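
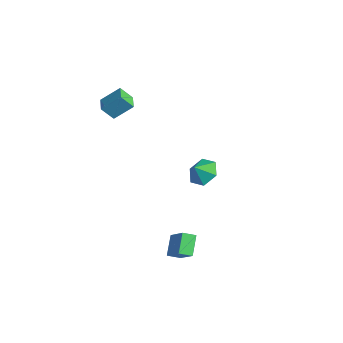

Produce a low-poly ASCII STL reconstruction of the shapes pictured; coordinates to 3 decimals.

solid 
facet normal 0.040 0.629 -0.777
outer loop
vertex 0.793 2.479 -2.144
vertex -0.07 3.018 -1.752
vertex 0.937 3.315 -1.46
endloop
endfacet
facet normal 0.697 -0.522 0.492
outer loop
vertex 0.793 2.479 -2.144
vertex 0.937 3.315 -1.46
vertex -0.11 2.382 -0.968
endloop
endfacet
facet normal 0.039 0.630 -0.776
outer loop
vertex 0.937 3.315 -1.46
vertex -0.07 3.018 -1.752
vertex 0.074 3.853 -1.067
endloop
endfacet
facet normal 0.419 0.009 0.908
outer loop
vertex 0.937 3.315 -1.46
vertex 0.074 3.853 -1.067
vertex -0.11 2.382 -0.968
endloop
endfacet
facet normal 0.040 0.630 -0.776
outer loop
vertex 0.074 3.853 -1.067
vertex -0.07 3.018 -1.752
vertex -0.933 3.556 -1.36
endloop
endfacet
facet normal -0.306 0.102 0.947
outer loop
vertex 0.074 3.853 -1.067
vertex -0.933 3.556 -1.36
vertex -0.11 2.382 -0.968
endloop
endfacet
facet normal 0.040 0.629 -0.776
outer loop
vertex -0.933 3.556 -1.36
vertex -0.07 3.018 -1.752
vertex -1.077 2.72 -2.045
endloop
endfacet
facet normal -0.751 -0.336 0.568
outer loop
vertex -0.933 3.556 -1.36
vertex -1.077 2.72 -2.045
vertex -0.11 2.382 -0.968
endloop
endfacet
facet normal 0.040 0.629 -0.776
outer loop
vertex -1.077 2.72 -2.045
vertex -0.07 3.018 -1.752
vertex -0.214 2.182 -2.437
endloop
endfacet
facet normal -0.472 -0.868 0.152
outer loop
vertex -1.077 2.72 -2.045
vertex -0.214 2.182 -2.437
vertex -0.11 2.382 -0.968
endloop
endfacet
facet normal 0.040 0.629 -0.776
outer loop
vertex -0.214 2.182 -2.437
vertex -0.07 3.018 -1.752
vertex 0.793 2.479 -2.144
endloop
endfacet
facet normal 0.251 -0.961 0.113
outer loop
vertex -0.214 2.182 -2.437
vertex 0.793 2.479 -2.144
vertex -0.11 2.382 -0.968
endloop
endfacet
facet normal -0.363 -0.531 0.765
outer loop
vertex -3.433 -0.745 4.979
vertex -4.399 -0.182 4.911
vertex -3.994 -1.83 3.96
endloop
endfacet
facet normal 0.862 -0.503 0.061
outer loop
vertex -3.561 -1.198 3.049
vertex -3.433 -0.745 4.979
vertex -3.994 -1.83 3.96
endloop
endfacet
facet normal -0.363 -0.531 0.766
outer loop
vertex -3.994 -1.83 3.96
vertex -4.399 -0.182 4.911
vertex -4.959 -1.267 3.893
endloop
endfacet
facet normal -0.353 -0.682 -0.641
outer loop
vertex -4.959 -1.267 3.893
vertex -3.561 -1.198 3.049
vertex -3.994 -1.83 3.96
endloop
endfacet
facet normal 0.352 0.682 0.641
outer loop
vertex -3.433 -0.745 4.979
vertex -3.966 0.45 4.0
vertex -4.399 -0.182 4.911
endloop
endfacet
facet normal 0.863 -0.502 0.061
outer loop
vertex -3.001 -0.113 4.067
vertex -3.433 -0.745 4.979
vertex -3.561 -1.198 3.049
endloop
endfacet
facet normal 0.354 0.682 0.640
outer loop
vertex -3.001 -0.113 4.067
vertex -3.966 0.45 4.0
vertex -3.433 -0.745 4.979
endloop
endfacet
facet normal -0.862 0.503 -0.061
outer loop
vertex -4.399 -0.182 4.911
vertex -3.966 0.45 4.0
vertex -4.959 -1.267 3.893
endloop
endfacet
facet normal -0.353 -0.683 -0.640
outer loop
vertex -4.527 -0.635 2.981
vertex -3.561 -1.198 3.049
vertex -4.959 -1.267 3.893
endloop
endfacet
facet normal -0.862 0.503 -0.060
outer loop
vertex -4.959 -1.267 3.893
vertex -3.966 0.45 4.0
vertex -4.527 -0.635 2.981
endloop
endfacet
facet normal 0.363 0.531 -0.766
outer loop
vertex -4.527 -0.635 2.981
vertex -3.001 -0.113 4.067
vertex -3.561 -1.198 3.049
endloop
endfacet
facet normal 0.363 0.531 -0.766
outer loop
vertex -3.966 0.45 4.0
vertex -3.001 -0.113 4.067
vertex -4.527 -0.635 2.981
endloop
endfacet
facet normal -0.688 0.059 -0.723
outer loop
vertex 3.376 -1.975 -4.571
vertex 2.544 -1.14 -3.71
vertex 3.771 -1.255 -4.888
endloop
endfacet
facet normal 0.570 -0.572 -0.590
outer loop
vertex 5.216 -1.38 -3.37
vertex 3.376 -1.975 -4.571
vertex 3.771 -1.255 -4.888
endloop
endfacet
facet normal -0.689 0.059 -0.723
outer loop
vertex 3.771 -1.255 -4.888
vertex 2.544 -1.14 -3.71
vertex 2.938 -0.42 -4.027
endloop
endfacet
facet normal 0.449 0.818 -0.360
outer loop
vertex 2.938 -0.42 -4.027
vertex 5.216 -1.38 -3.37
vertex 3.771 -1.255 -4.888
endloop
endfacet
facet normal -0.449 -0.818 0.360
outer loop
vertex 3.376 -1.975 -4.571
vertex 3.989 -1.265 -2.192
vertex 2.544 -1.14 -3.71
endloop
endfacet
facet normal 0.570 -0.572 -0.590
outer loop
vertex 4.822 -2.1 -3.053
vertex 3.376 -1.975 -4.571
vertex 5.216 -1.38 -3.37
endloop
endfacet
facet normal -0.448 -0.818 0.360
outer loop
vertex 4.822 -2.1 -3.053
vertex 3.989 -1.265 -2.192
vertex 3.376 -1.975 -4.571
endloop
endfacet
facet normal -0.570 0.572 0.590
outer loop
vertex 2.544 -1.14 -3.71
vertex 3.989 -1.265 -2.192
vertex 2.938 -0.42 -4.027
endloop
endfacet
facet normal 0.449 0.818 -0.360
outer loop
vertex 4.384 -0.545 -2.509
vertex 5.216 -1.38 -3.37
vertex 2.938 -0.42 -4.027
endloop
endfacet
facet normal -0.570 0.572 0.590
outer loop
vertex 2.938 -0.42 -4.027
vertex 3.989 -1.265 -2.192
vertex 4.384 -0.545 -2.509
endloop
endfacet
facet normal 0.689 -0.059 0.723
outer loop
vertex 4.384 -0.545 -2.509
vertex 4.822 -2.1 -3.053
vertex 5.216 -1.38 -3.37
endloop
endfacet
facet normal 0.688 -0.059 0.723
outer loop
vertex 3.989 -1.265 -2.192
vertex 4.822 -2.1 -3.053
vertex 4.384 -0.545 -2.509
endloop
endfacet

endsolid


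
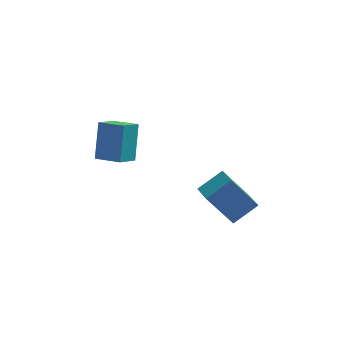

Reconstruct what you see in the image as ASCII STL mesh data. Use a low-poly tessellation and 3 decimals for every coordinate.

solid 
facet normal -0.569 -0.041 0.821
outer loop
vertex 2.746 -2.941 1.054
vertex 2.434 -2.205 0.874
vertex 1.988 -3.396 0.506
endloop
endfacet
facet normal 0.381 -0.898 0.219
outer loop
vertex 2.846 -3.335 -0.734
vertex 2.746 -2.941 1.054
vertex 1.988 -3.396 0.506
endloop
endfacet
facet normal -0.568 -0.041 0.822
outer loop
vertex 1.988 -3.396 0.506
vertex 2.434 -2.205 0.874
vertex 1.675 -2.66 0.327
endloop
endfacet
facet normal -0.729 -0.438 -0.526
outer loop
vertex 1.675 -2.66 0.327
vertex 2.846 -3.335 -0.734
vertex 1.988 -3.396 0.506
endloop
endfacet
facet normal 0.729 0.438 0.526
outer loop
vertex 2.746 -2.941 1.054
vertex 3.292 -2.144 -0.366
vertex 2.434 -2.205 0.874
endloop
endfacet
facet normal 0.381 -0.898 0.219
outer loop
vertex 3.605 -2.88 -0.187
vertex 2.746 -2.941 1.054
vertex 2.846 -3.335 -0.734
endloop
endfacet
facet normal 0.729 0.438 0.526
outer loop
vertex 3.605 -2.88 -0.187
vertex 3.292 -2.144 -0.366
vertex 2.746 -2.941 1.054
endloop
endfacet
facet normal -0.381 0.898 -0.219
outer loop
vertex 2.434 -2.205 0.874
vertex 3.292 -2.144 -0.366
vertex 1.675 -2.66 0.327
endloop
endfacet
facet normal -0.729 -0.438 -0.526
outer loop
vertex 2.534 -2.599 -0.914
vertex 2.846 -3.335 -0.734
vertex 1.675 -2.66 0.327
endloop
endfacet
facet normal -0.381 0.898 -0.219
outer loop
vertex 1.675 -2.66 0.327
vertex 3.292 -2.144 -0.366
vertex 2.534 -2.599 -0.914
endloop
endfacet
facet normal 0.568 0.040 -0.822
outer loop
vertex 2.534 -2.599 -0.914
vertex 3.605 -2.88 -0.187
vertex 2.846 -3.335 -0.734
endloop
endfacet
facet normal 0.569 0.042 -0.821
outer loop
vertex 3.292 -2.144 -0.366
vertex 3.605 -2.88 -0.187
vertex 2.534 -2.599 -0.914
endloop
endfacet
facet normal -0.497 -0.724 0.478
outer loop
vertex -0.862 -0.388 1.423
vertex -1.729 0.051 1.187
vertex -0.918 -1.154 0.205
endloop
endfacet
facet normal 0.867 -0.438 0.236
outer loop
vertex -0.491 -0.531 -0.207
vertex -0.862 -0.388 1.423
vertex -0.918 -1.154 0.205
endloop
endfacet
facet normal -0.497 -0.724 0.478
outer loop
vertex -0.918 -1.154 0.205
vertex -1.729 0.051 1.187
vertex -1.785 -0.715 -0.031
endloop
endfacet
facet normal -0.039 -0.532 -0.846
outer loop
vertex -1.785 -0.715 -0.031
vertex -0.491 -0.531 -0.207
vertex -0.918 -1.154 0.205
endloop
endfacet
facet normal 0.039 0.532 0.846
outer loop
vertex -0.862 -0.388 1.423
vertex -1.302 0.674 0.775
vertex -1.729 0.051 1.187
endloop
endfacet
facet normal 0.867 -0.438 0.236
outer loop
vertex -0.435 0.235 1.011
vertex -0.862 -0.388 1.423
vertex -0.491 -0.531 -0.207
endloop
endfacet
facet normal 0.039 0.532 0.846
outer loop
vertex -0.435 0.235 1.011
vertex -1.302 0.674 0.775
vertex -0.862 -0.388 1.423
endloop
endfacet
facet normal -0.867 0.438 -0.236
outer loop
vertex -1.729 0.051 1.187
vertex -1.302 0.674 0.775
vertex -1.785 -0.715 -0.031
endloop
endfacet
facet normal -0.039 -0.532 -0.846
outer loop
vertex -1.358 -0.092 -0.443
vertex -0.491 -0.531 -0.207
vertex -1.785 -0.715 -0.031
endloop
endfacet
facet normal -0.867 0.438 -0.236
outer loop
vertex -1.785 -0.715 -0.031
vertex -1.302 0.674 0.775
vertex -1.358 -0.092 -0.443
endloop
endfacet
facet normal 0.497 0.724 -0.478
outer loop
vertex -1.358 -0.092 -0.443
vertex -0.435 0.235 1.011
vertex -0.491 -0.531 -0.207
endloop
endfacet
facet normal 0.497 0.724 -0.478
outer loop
vertex -1.302 0.674 0.775
vertex -0.435 0.235 1.011
vertex -1.358 -0.092 -0.443
endloop
endfacet

endsolid


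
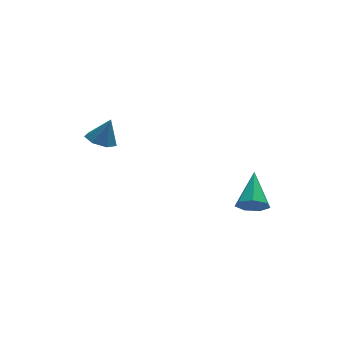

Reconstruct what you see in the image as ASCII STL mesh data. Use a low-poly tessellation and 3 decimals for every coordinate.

solid 
facet normal -0.383 -0.052 -0.922
outer loop
vertex -2.239 0.255 -0.332
vertex -2.84 0.04 -0.07
vertex -2.63 0.686 -0.194
endloop
endfacet
facet normal 0.756 0.633 0.166
outer loop
vertex -2.239 0.255 -0.332
vertex -2.63 0.686 -0.194
vertex -2.4 0.1 0.99
endloop
endfacet
facet normal -0.384 -0.052 -0.922
outer loop
vertex -2.63 0.686 -0.194
vertex -2.84 0.04 -0.07
vertex -3.18 0.631 0.038
endloop
endfacet
facet normal 0.090 0.899 0.428
outer loop
vertex -2.63 0.686 -0.194
vertex -3.18 0.631 0.038
vertex -2.4 0.1 0.99
endloop
endfacet
facet normal -0.383 -0.052 -0.922
outer loop
vertex -3.18 0.631 0.038
vertex -2.84 0.04 -0.07
vertex -3.474 0.132 0.188
endloop
endfacet
facet normal -0.506 0.508 0.698
outer loop
vertex -3.18 0.631 0.038
vertex -3.474 0.132 0.188
vertex -2.4 0.1 0.99
endloop
endfacet
facet normal -0.383 -0.050 -0.923
outer loop
vertex -3.474 0.132 0.188
vertex -2.84 0.04 -0.07
vertex -3.291 -0.437 0.143
endloop
endfacet
facet normal -0.584 -0.249 0.772
outer loop
vertex -3.474 0.132 0.188
vertex -3.291 -0.437 0.143
vertex -2.4 0.1 0.99
endloop
endfacet
facet normal -0.382 -0.051 -0.923
outer loop
vertex -3.291 -0.437 0.143
vertex -2.84 0.04 -0.07
vertex -2.768 -0.646 -0.062
endloop
endfacet
facet normal -0.085 -0.798 0.596
outer loop
vertex -3.291 -0.437 0.143
vertex -2.768 -0.646 -0.062
vertex -2.4 0.1 0.99
endloop
endfacet
facet normal -0.382 -0.051 -0.923
outer loop
vertex -2.768 -0.646 -0.062
vertex -2.84 0.04 -0.07
vertex -2.3 -0.338 -0.273
endloop
endfacet
facet normal 0.615 -0.728 0.301
outer loop
vertex -2.768 -0.646 -0.062
vertex -2.3 -0.338 -0.273
vertex -2.4 0.1 0.99
endloop
endfacet
facet normal -0.383 -0.052 -0.922
outer loop
vertex -2.3 -0.338 -0.273
vertex -2.84 0.04 -0.07
vertex -2.239 0.255 -0.332
endloop
endfacet
facet normal 0.990 -0.091 0.110
outer loop
vertex -2.3 -0.338 -0.273
vertex -2.239 0.255 -0.332
vertex -2.4 0.1 0.99
endloop
endfacet
facet normal -0.294 -0.792 -0.535
outer loop
vertex 2.845 -3.595 -2.417
vertex 2.392 -3.183 -2.778
vertex 3.07 -3.333 -2.928
endloop
endfacet
facet normal 0.931 -0.141 0.338
outer loop
vertex 2.845 -3.595 -2.417
vertex 3.07 -3.333 -2.928
vertex 2.908 -1.797 -1.842
endloop
endfacet
facet normal -0.294 -0.793 -0.534
outer loop
vertex 3.07 -3.333 -2.928
vertex 2.392 -3.183 -2.778
vertex 2.784 -2.959 -3.326
endloop
endfacet
facet normal 0.886 0.327 -0.330
outer loop
vertex 3.07 -3.333 -2.928
vertex 2.784 -2.959 -3.326
vertex 2.908 -1.797 -1.842
endloop
endfacet
facet normal -0.294 -0.792 -0.534
outer loop
vertex 2.784 -2.959 -3.326
vertex 2.392 -3.183 -2.778
vertex 2.203 -2.754 -3.31
endloop
endfacet
facet normal 0.249 0.752 -0.610
outer loop
vertex 2.784 -2.959 -3.326
vertex 2.203 -2.754 -3.31
vertex 2.908 -1.797 -1.842
endloop
endfacet
facet normal -0.294 -0.792 -0.534
outer loop
vertex 2.203 -2.754 -3.31
vertex 2.392 -3.183 -2.778
vertex 1.765 -2.872 -2.894
endloop
endfacet
facet normal -0.498 0.816 -0.293
outer loop
vertex 2.203 -2.754 -3.31
vertex 1.765 -2.872 -2.894
vertex 2.908 -1.797 -1.842
endloop
endfacet
facet normal -0.294 -0.793 -0.534
outer loop
vertex 1.765 -2.872 -2.894
vertex 2.392 -3.183 -2.778
vertex 1.799 -3.224 -2.39
endloop
endfacet
facet normal -0.795 0.471 0.383
outer loop
vertex 1.765 -2.872 -2.894
vertex 1.799 -3.224 -2.39
vertex 2.908 -1.797 -1.842
endloop
endfacet
facet normal -0.295 -0.792 -0.534
outer loop
vertex 1.799 -3.224 -2.39
vertex 2.392 -3.183 -2.778
vertex 2.28 -3.546 -2.178
endloop
endfacet
facet normal -0.417 -0.025 0.909
outer loop
vertex 1.799 -3.224 -2.39
vertex 2.28 -3.546 -2.178
vertex 2.908 -1.797 -1.842
endloop
endfacet
facet normal -0.295 -0.792 -0.534
outer loop
vertex 2.28 -3.546 -2.178
vertex 2.392 -3.183 -2.778
vertex 2.845 -3.595 -2.417
endloop
endfacet
facet normal 0.350 -0.296 0.889
outer loop
vertex 2.28 -3.546 -2.178
vertex 2.845 -3.595 -2.417
vertex 2.908 -1.797 -1.842
endloop
endfacet

endsolid


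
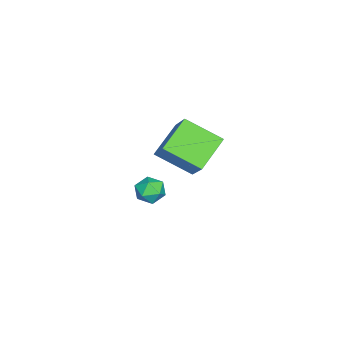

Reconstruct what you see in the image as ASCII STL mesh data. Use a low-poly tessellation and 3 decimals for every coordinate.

solid 
facet normal -0.656 0.754 0.020
outer loop
vertex -3.485 0.617 -4.038
vertex -4.015 0.151 -3.867
vertex -3.63 0.472 -3.342
endloop
endfacet
facet normal -0.005 0.979 0.203
outer loop
vertex -3.485 0.617 -4.038
vertex -3.63 0.472 -3.342
vertex -2.942 0.522 -3.567
endloop
endfacet
facet normal 0.439 0.833 -0.338
outer loop
vertex -3.485 0.617 -4.038
vertex -2.942 0.522 -3.567
vertex -2.902 0.232 -4.23
endloop
endfacet
facet normal 0.061 0.518 -0.853
outer loop
vertex -3.485 0.617 -4.038
vertex -2.902 0.232 -4.23
vertex -3.564 0.003 -4.416
endloop
endfacet
facet normal -0.616 0.469 -0.633
outer loop
vertex -3.485 0.617 -4.038
vertex -3.564 0.003 -4.416
vertex -4.015 0.151 -3.867
endloop
endfacet
facet normal 0.208 0.603 0.770
outer loop
vertex -2.942 0.522 -3.567
vertex -3.63 0.472 -3.342
vertex -3.136 -0.003 -3.104
endloop
endfacet
facet normal -0.847 0.237 0.476
outer loop
vertex -3.63 0.472 -3.342
vertex -4.015 0.151 -3.867
vertex -3.798 -0.232 -3.29
endloop
endfacet
facet normal -0.782 -0.224 -0.582
outer loop
vertex -4.015 0.151 -3.867
vertex -3.564 0.003 -4.416
vertex -3.758 -0.522 -3.953
endloop
endfacet
facet normal 0.314 -0.144 -0.939
outer loop
vertex -3.564 0.003 -4.416
vertex -2.902 0.232 -4.23
vertex -3.07 -0.472 -4.178
endloop
endfacet
facet normal 0.925 0.366 -0.104
outer loop
vertex -2.902 0.232 -4.23
vertex -2.942 0.522 -3.567
vertex -2.685 -0.151 -3.653
endloop
endfacet
facet normal -0.061 -0.518 0.853
outer loop
vertex -3.215 -0.617 -3.482
vertex -3.136 -0.003 -3.104
vertex -3.798 -0.232 -3.29
endloop
endfacet
facet normal -0.439 -0.833 0.338
outer loop
vertex -3.215 -0.617 -3.482
vertex -3.798 -0.232 -3.29
vertex -3.758 -0.522 -3.953
endloop
endfacet
facet normal 0.005 -0.979 -0.203
outer loop
vertex -3.215 -0.617 -3.482
vertex -3.758 -0.522 -3.953
vertex -3.07 -0.472 -4.178
endloop
endfacet
facet normal 0.656 -0.754 -0.020
outer loop
vertex -3.215 -0.617 -3.482
vertex -3.07 -0.472 -4.178
vertex -2.685 -0.151 -3.653
endloop
endfacet
facet normal 0.616 -0.469 0.633
outer loop
vertex -3.215 -0.617 -3.482
vertex -2.685 -0.151 -3.653
vertex -3.136 -0.003 -3.104
endloop
endfacet
facet normal -0.314 0.144 0.939
outer loop
vertex -3.798 -0.232 -3.29
vertex -3.136 -0.003 -3.104
vertex -3.63 0.472 -3.342
endloop
endfacet
facet normal -0.925 -0.366 0.104
outer loop
vertex -3.758 -0.522 -3.953
vertex -3.798 -0.232 -3.29
vertex -4.015 0.151 -3.867
endloop
endfacet
facet normal -0.208 -0.603 -0.770
outer loop
vertex -3.07 -0.472 -4.178
vertex -3.758 -0.522 -3.953
vertex -3.564 0.003 -4.416
endloop
endfacet
facet normal 0.847 -0.237 -0.476
outer loop
vertex -2.685 -0.151 -3.653
vertex -3.07 -0.472 -4.178
vertex -2.902 0.232 -4.23
endloop
endfacet
facet normal 0.782 0.224 0.582
outer loop
vertex -3.136 -0.003 -3.104
vertex -2.685 -0.151 -3.653
vertex -2.942 0.522 -3.567
endloop
endfacet
facet normal -0.600 -0.375 -0.707
outer loop
vertex -1.303 0.75 0.135
vertex -2.655 1.266 1.008
vertex -1.264 2.317 -0.73
endloop
endfacet
facet normal 0.800 -0.305 -0.517
outer loop
vertex -0.245 2.954 0.472
vertex -1.303 0.75 0.135
vertex -1.264 2.317 -0.73
endloop
endfacet
facet normal -0.599 -0.376 -0.707
outer loop
vertex -1.264 2.317 -0.73
vertex -2.655 1.266 1.008
vertex -2.616 2.832 0.143
endloop
endfacet
facet normal 0.022 0.876 -0.483
outer loop
vertex -2.616 2.832 0.143
vertex -0.245 2.954 0.472
vertex -1.264 2.317 -0.73
endloop
endfacet
facet normal -0.022 -0.875 0.483
outer loop
vertex -1.303 0.75 0.135
vertex -1.636 1.903 2.21
vertex -2.655 1.266 1.008
endloop
endfacet
facet normal 0.800 -0.305 -0.516
outer loop
vertex -0.284 1.388 1.337
vertex -1.303 0.75 0.135
vertex -0.245 2.954 0.472
endloop
endfacet
facet normal -0.022 -0.875 0.483
outer loop
vertex -0.284 1.388 1.337
vertex -1.636 1.903 2.21
vertex -1.303 0.75 0.135
endloop
endfacet
facet normal -0.800 0.305 0.516
outer loop
vertex -2.655 1.266 1.008
vertex -1.636 1.903 2.21
vertex -2.616 2.832 0.143
endloop
endfacet
facet normal 0.022 0.875 -0.483
outer loop
vertex -1.597 3.47 1.345
vertex -0.245 2.954 0.472
vertex -2.616 2.832 0.143
endloop
endfacet
facet normal -0.800 0.305 0.516
outer loop
vertex -2.616 2.832 0.143
vertex -1.636 1.903 2.21
vertex -1.597 3.47 1.345
endloop
endfacet
facet normal 0.600 0.375 0.707
outer loop
vertex -1.597 3.47 1.345
vertex -0.284 1.388 1.337
vertex -0.245 2.954 0.472
endloop
endfacet
facet normal 0.599 0.375 0.707
outer loop
vertex -1.636 1.903 2.21
vertex -0.284 1.388 1.337
vertex -1.597 3.47 1.345
endloop
endfacet

endsolid


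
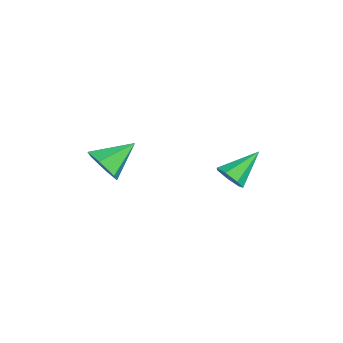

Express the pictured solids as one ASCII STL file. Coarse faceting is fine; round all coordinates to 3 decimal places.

solid 
facet normal 0.171 -0.849 -0.501
outer loop
vertex 2.435 -3.359 2.031
vertex 2.037 -3.922 2.85
vertex 1.391 -3.589 2.065
endloop
endfacet
facet normal -0.195 0.799 -0.568
outer loop
vertex 2.435 -3.359 2.031
vertex 1.391 -3.589 2.065
vertex 1.703 -2.258 3.83
endloop
endfacet
facet normal 0.171 -0.849 -0.501
outer loop
vertex 1.391 -3.589 2.065
vertex 2.037 -3.922 2.85
vertex 0.993 -4.152 2.883
endloop
endfacet
facet normal -0.898 0.413 -0.153
outer loop
vertex 1.391 -3.589 2.065
vertex 0.993 -4.152 2.883
vertex 1.703 -2.258 3.83
endloop
endfacet
facet normal 0.171 -0.849 -0.500
outer loop
vertex 0.993 -4.152 2.883
vertex 2.037 -3.922 2.85
vertex 1.639 -4.484 3.668
endloop
endfacet
facet normal -0.777 -0.023 0.629
outer loop
vertex 0.993 -4.152 2.883
vertex 1.639 -4.484 3.668
vertex 1.703 -2.258 3.83
endloop
endfacet
facet normal 0.170 -0.849 -0.500
outer loop
vertex 1.639 -4.484 3.668
vertex 2.037 -3.922 2.85
vertex 2.684 -4.255 3.635
endloop
endfacet
facet normal 0.048 -0.074 0.996
outer loop
vertex 1.639 -4.484 3.668
vertex 2.684 -4.255 3.635
vertex 1.703 -2.258 3.83
endloop
endfacet
facet normal 0.171 -0.849 -0.501
outer loop
vertex 2.684 -4.255 3.635
vertex 2.037 -3.922 2.85
vertex 3.082 -3.692 2.816
endloop
endfacet
facet normal 0.752 0.313 0.580
outer loop
vertex 2.684 -4.255 3.635
vertex 3.082 -3.692 2.816
vertex 1.703 -2.258 3.83
endloop
endfacet
facet normal 0.171 -0.849 -0.501
outer loop
vertex 3.082 -3.692 2.816
vertex 2.037 -3.922 2.85
vertex 2.435 -3.359 2.031
endloop
endfacet
facet normal 0.631 0.749 -0.202
outer loop
vertex 3.082 -3.692 2.816
vertex 2.435 -3.359 2.031
vertex 1.703 -2.258 3.83
endloop
endfacet
facet normal 0.242 -0.797 -0.553
outer loop
vertex 4.533 1.945 1.698
vertex 3.925 1.51 2.059
vertex 3.891 1.975 1.373
endloop
endfacet
facet normal 0.276 0.840 -0.467
outer loop
vertex 4.533 1.945 1.698
vertex 3.891 1.975 1.373
vertex 3.435 3.13 3.181
endloop
endfacet
facet normal 0.242 -0.798 -0.553
outer loop
vertex 3.891 1.975 1.373
vertex 3.925 1.51 2.059
vertex 3.275 1.655 1.565
endloop
endfacet
facet normal -0.514 0.658 -0.550
outer loop
vertex 3.891 1.975 1.373
vertex 3.275 1.655 1.565
vertex 3.435 3.13 3.181
endloop
endfacet
facet normal 0.242 -0.798 -0.553
outer loop
vertex 3.275 1.655 1.565
vertex 3.925 1.51 2.059
vertex 3.149 1.226 2.129
endloop
endfacet
facet normal -0.979 0.189 -0.075
outer loop
vertex 3.275 1.655 1.565
vertex 3.149 1.226 2.129
vertex 3.435 3.13 3.181
endloop
endfacet
facet normal 0.242 -0.798 -0.552
outer loop
vertex 3.149 1.226 2.129
vertex 3.925 1.51 2.059
vertex 3.607 1.011 2.641
endloop
endfacet
facet normal -0.771 -0.215 0.599
outer loop
vertex 3.149 1.226 2.129
vertex 3.607 1.011 2.641
vertex 3.435 3.13 3.181
endloop
endfacet
facet normal 0.242 -0.798 -0.552
outer loop
vertex 3.607 1.011 2.641
vertex 3.925 1.51 2.059
vertex 4.306 1.172 2.715
endloop
endfacet
facet normal -0.045 -0.250 0.967
outer loop
vertex 3.607 1.011 2.641
vertex 4.306 1.172 2.715
vertex 3.435 3.13 3.181
endloop
endfacet
facet normal 0.242 -0.798 -0.552
outer loop
vertex 4.306 1.172 2.715
vertex 3.925 1.51 2.059
vertex 4.718 1.587 2.295
endloop
endfacet
facet normal 0.652 0.112 0.750
outer loop
vertex 4.306 1.172 2.715
vertex 4.718 1.587 2.295
vertex 3.435 3.13 3.181
endloop
endfacet
facet normal 0.242 -0.797 -0.553
outer loop
vertex 4.718 1.587 2.295
vertex 3.925 1.51 2.059
vertex 4.533 1.945 1.698
endloop
endfacet
facet normal 0.795 0.597 0.112
outer loop
vertex 4.718 1.587 2.295
vertex 4.533 1.945 1.698
vertex 3.435 3.13 3.181
endloop
endfacet

endsolid


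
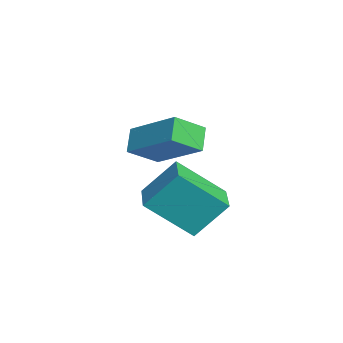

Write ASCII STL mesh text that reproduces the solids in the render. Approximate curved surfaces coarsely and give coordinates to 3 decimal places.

solid 
facet normal -0.997 0.075 -0.022
outer loop
vertex 1.29 0.946 -0.527
vertex 1.336 1.89 0.572
vertex 1.418 2.305 -1.7
endloop
endfacet
facet normal -0.032 -0.651 -0.758
outer loop
vertex 2.684 2.21 -1.672
vertex 1.29 0.946 -0.527
vertex 1.418 2.305 -1.7
endloop
endfacet
facet normal -0.997 0.075 -0.022
outer loop
vertex 1.418 2.305 -1.7
vertex 1.336 1.89 0.572
vertex 1.464 3.249 -0.601
endloop
endfacet
facet normal 0.071 0.755 -0.652
outer loop
vertex 1.464 3.249 -0.601
vertex 2.684 2.21 -1.672
vertex 1.418 2.305 -1.7
endloop
endfacet
facet normal -0.071 -0.755 0.652
outer loop
vertex 1.29 0.946 -0.527
vertex 2.602 1.795 0.6
vertex 1.336 1.89 0.572
endloop
endfacet
facet normal -0.032 -0.651 -0.758
outer loop
vertex 2.556 0.851 -0.499
vertex 1.29 0.946 -0.527
vertex 2.684 2.21 -1.672
endloop
endfacet
facet normal -0.071 -0.755 0.652
outer loop
vertex 2.556 0.851 -0.499
vertex 2.602 1.795 0.6
vertex 1.29 0.946 -0.527
endloop
endfacet
facet normal 0.032 0.651 0.758
outer loop
vertex 1.336 1.89 0.572
vertex 2.602 1.795 0.6
vertex 1.464 3.249 -0.601
endloop
endfacet
facet normal 0.071 0.755 -0.652
outer loop
vertex 2.73 3.154 -0.573
vertex 2.684 2.21 -1.672
vertex 1.464 3.249 -0.601
endloop
endfacet
facet normal 0.032 0.651 0.758
outer loop
vertex 1.464 3.249 -0.601
vertex 2.602 1.795 0.6
vertex 2.73 3.154 -0.573
endloop
endfacet
facet normal 0.997 -0.075 0.022
outer loop
vertex 2.73 3.154 -0.573
vertex 2.556 0.851 -0.499
vertex 2.684 2.21 -1.672
endloop
endfacet
facet normal 0.997 -0.075 0.022
outer loop
vertex 2.602 1.795 0.6
vertex 2.556 0.851 -0.499
vertex 2.73 3.154 -0.573
endloop
endfacet
facet normal -0.652 -0.589 -0.477
outer loop
vertex -1.54 0.927 0.694
vertex -1.928 1.856 0.078
vertex -0.919 0.76 0.051
endloop
endfacet
facet normal 0.328 -0.787 0.522
outer loop
vertex 0.328 1.884 0.962
vertex -1.54 0.927 0.694
vertex -0.919 0.76 0.051
endloop
endfacet
facet normal -0.653 -0.589 -0.476
outer loop
vertex -0.919 0.76 0.051
vertex -1.928 1.856 0.078
vertex -1.307 1.688 -0.565
endloop
endfacet
facet normal 0.683 -0.184 -0.707
outer loop
vertex -1.307 1.688 -0.565
vertex 0.328 1.884 0.962
vertex -0.919 0.76 0.051
endloop
endfacet
facet normal -0.683 0.184 0.707
outer loop
vertex -1.54 0.927 0.694
vertex -0.681 2.98 0.989
vertex -1.928 1.856 0.078
endloop
endfacet
facet normal 0.328 -0.787 0.523
outer loop
vertex -0.293 2.052 1.605
vertex -1.54 0.927 0.694
vertex 0.328 1.884 0.962
endloop
endfacet
facet normal -0.683 0.184 0.707
outer loop
vertex -0.293 2.052 1.605
vertex -0.681 2.98 0.989
vertex -1.54 0.927 0.694
endloop
endfacet
facet normal -0.328 0.787 -0.522
outer loop
vertex -1.928 1.856 0.078
vertex -0.681 2.98 0.989
vertex -1.307 1.688 -0.565
endloop
endfacet
facet normal 0.683 -0.184 -0.707
outer loop
vertex -0.06 2.813 0.346
vertex 0.328 1.884 0.962
vertex -1.307 1.688 -0.565
endloop
endfacet
facet normal -0.329 0.787 -0.522
outer loop
vertex -1.307 1.688 -0.565
vertex -0.681 2.98 0.989
vertex -0.06 2.813 0.346
endloop
endfacet
facet normal 0.653 0.589 0.477
outer loop
vertex -0.06 2.813 0.346
vertex -0.293 2.052 1.605
vertex 0.328 1.884 0.962
endloop
endfacet
facet normal 0.652 0.589 0.477
outer loop
vertex -0.681 2.98 0.989
vertex -0.293 2.052 1.605
vertex -0.06 2.813 0.346
endloop
endfacet

endsolid


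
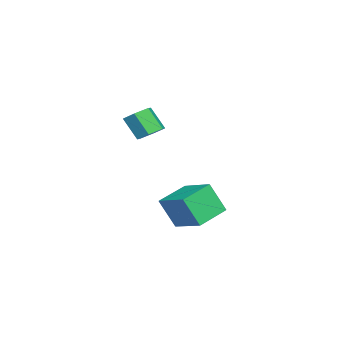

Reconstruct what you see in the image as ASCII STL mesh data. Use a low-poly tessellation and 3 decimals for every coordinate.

solid 
facet normal -0.599 -0.721 -0.348
outer loop
vertex -3.573 0.757 -3.63
vertex -5.19 1.83 -3.073
vertex -3.601 1.65 -5.431
endloop
endfacet
facet normal 0.801 -0.531 -0.276
outer loop
vertex -2.29 3.23 -4.667
vertex -3.573 0.757 -3.63
vertex -3.601 1.65 -5.431
endloop
endfacet
facet normal -0.599 -0.721 -0.349
outer loop
vertex -3.601 1.65 -5.431
vertex -5.19 1.83 -3.073
vertex -5.218 2.724 -4.873
endloop
endfacet
facet normal -0.014 0.445 -0.896
outer loop
vertex -5.218 2.724 -4.873
vertex -2.29 3.23 -4.667
vertex -3.601 1.65 -5.431
endloop
endfacet
facet normal 0.014 -0.444 0.896
outer loop
vertex -3.573 0.757 -3.63
vertex -3.879 3.41 -2.309
vertex -5.19 1.83 -3.073
endloop
endfacet
facet normal 0.801 -0.531 -0.276
outer loop
vertex -2.262 2.336 -2.867
vertex -3.573 0.757 -3.63
vertex -2.29 3.23 -4.667
endloop
endfacet
facet normal 0.014 -0.444 0.896
outer loop
vertex -2.262 2.336 -2.867
vertex -3.879 3.41 -2.309
vertex -3.573 0.757 -3.63
endloop
endfacet
facet normal -0.801 0.531 0.276
outer loop
vertex -5.19 1.83 -3.073
vertex -3.879 3.41 -2.309
vertex -5.218 2.724 -4.873
endloop
endfacet
facet normal -0.014 0.444 -0.896
outer loop
vertex -3.907 4.303 -4.11
vertex -2.29 3.23 -4.667
vertex -5.218 2.724 -4.873
endloop
endfacet
facet normal -0.801 0.532 0.276
outer loop
vertex -5.218 2.724 -4.873
vertex -3.879 3.41 -2.309
vertex -3.907 4.303 -4.11
endloop
endfacet
facet normal 0.599 0.721 0.349
outer loop
vertex -3.907 4.303 -4.11
vertex -2.262 2.336 -2.867
vertex -2.29 3.23 -4.667
endloop
endfacet
facet normal 0.599 0.721 0.348
outer loop
vertex -3.879 3.41 -2.309
vertex -2.262 2.336 -2.867
vertex -3.907 4.303 -4.11
endloop
endfacet
facet normal 0.215 0.529 -0.821
outer loop
vertex -1.882 0.626 1.768
vertex -2.703 0.573 1.519
vertex -2.444 1.23 2.01
endloop
endfacet
facet normal 0.726 0.477 0.496
outer loop
vertex -1.882 0.626 1.768
vertex -2.444 1.23 2.01
vertex -2.215 -0.199 3.049
endloop
endfacet
facet normal 0.725 0.477 0.497
outer loop
vertex -2.215 -0.199 3.049
vertex -2.444 1.23 2.01
vertex -2.778 0.404 3.291
endloop
endfacet
facet normal -0.213 -0.529 0.822
outer loop
vertex -2.215 -0.199 3.049
vertex -2.778 0.404 3.291
vertex -3.037 -0.253 2.801
endloop
endfacet
facet normal 0.213 0.530 -0.821
outer loop
vertex -2.444 1.23 2.01
vertex -2.703 0.573 1.519
vertex -3.266 1.176 1.762
endloop
endfacet
facet normal -0.204 0.846 0.492
outer loop
vertex -2.444 1.23 2.01
vertex -3.266 1.176 1.762
vertex -2.778 0.404 3.291
endloop
endfacet
facet normal -0.203 0.846 0.492
outer loop
vertex -2.778 0.404 3.291
vertex -3.266 1.176 1.762
vertex -3.599 0.351 3.043
endloop
endfacet
facet normal -0.214 -0.528 0.822
outer loop
vertex -2.778 0.404 3.291
vertex -3.599 0.351 3.043
vertex -3.037 -0.253 2.801
endloop
endfacet
facet normal 0.213 0.530 -0.821
outer loop
vertex -3.266 1.176 1.762
vertex -2.703 0.573 1.519
vertex -3.525 0.519 1.271
endloop
endfacet
facet normal -0.929 0.369 -0.004
outer loop
vertex -3.266 1.176 1.762
vertex -3.525 0.519 1.271
vertex -3.599 0.351 3.043
endloop
endfacet
facet normal -0.929 0.369 -0.004
outer loop
vertex -3.599 0.351 3.043
vertex -3.525 0.519 1.271
vertex -3.858 -0.306 2.552
endloop
endfacet
facet normal -0.215 -0.529 0.821
outer loop
vertex -3.599 0.351 3.043
vertex -3.858 -0.306 2.552
vertex -3.037 -0.253 2.801
endloop
endfacet
facet normal 0.213 0.529 -0.822
outer loop
vertex -3.525 0.519 1.271
vertex -2.703 0.573 1.519
vertex -2.962 -0.084 1.029
endloop
endfacet
facet normal -0.725 -0.478 -0.496
outer loop
vertex -3.525 0.519 1.271
vertex -2.962 -0.084 1.029
vertex -3.858 -0.306 2.552
endloop
endfacet
facet normal -0.726 -0.476 -0.496
outer loop
vertex -3.858 -0.306 2.552
vertex -2.962 -0.084 1.029
vertex -3.296 -0.91 2.31
endloop
endfacet
facet normal -0.215 -0.529 0.821
outer loop
vertex -3.858 -0.306 2.552
vertex -3.296 -0.91 2.31
vertex -3.037 -0.253 2.801
endloop
endfacet
facet normal 0.214 0.528 -0.822
outer loop
vertex -2.962 -0.084 1.029
vertex -2.703 0.573 1.519
vertex -2.141 -0.031 1.277
endloop
endfacet
facet normal 0.203 -0.846 -0.493
outer loop
vertex -2.962 -0.084 1.029
vertex -2.141 -0.031 1.277
vertex -3.296 -0.91 2.31
endloop
endfacet
facet normal 0.204 -0.846 -0.492
outer loop
vertex -3.296 -0.91 2.31
vertex -2.141 -0.031 1.277
vertex -2.474 -0.856 2.558
endloop
endfacet
facet normal -0.213 -0.530 0.821
outer loop
vertex -3.296 -0.91 2.31
vertex -2.474 -0.856 2.558
vertex -3.037 -0.253 2.801
endloop
endfacet
facet normal 0.215 0.529 -0.821
outer loop
vertex -2.141 -0.031 1.277
vertex -2.703 0.573 1.519
vertex -1.882 0.626 1.768
endloop
endfacet
facet normal 0.929 -0.369 0.004
outer loop
vertex -2.141 -0.031 1.277
vertex -1.882 0.626 1.768
vertex -2.474 -0.856 2.558
endloop
endfacet
facet normal 0.929 -0.369 0.004
outer loop
vertex -2.474 -0.856 2.558
vertex -1.882 0.626 1.768
vertex -2.215 -0.199 3.049
endloop
endfacet
facet normal -0.213 -0.530 0.821
outer loop
vertex -2.474 -0.856 2.558
vertex -2.215 -0.199 3.049
vertex -3.037 -0.253 2.801
endloop
endfacet

endsolid


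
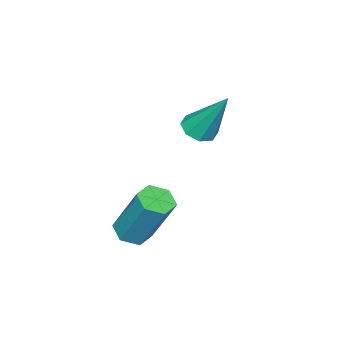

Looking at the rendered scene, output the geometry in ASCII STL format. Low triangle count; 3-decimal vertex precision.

solid 
facet normal -0.036 -0.473 -0.880
outer loop
vertex 0.568 -3.305 -2.915
vertex -0.099 -3.342 -2.868
vertex 0.187 -2.813 -3.164
endloop
endfacet
facet normal 0.822 0.487 -0.296
outer loop
vertex 0.568 -3.305 -2.915
vertex 0.187 -2.813 -3.164
vertex 0.647 -2.262 -0.979
endloop
endfacet
facet normal 0.822 0.486 -0.296
outer loop
vertex 0.647 -2.262 -0.979
vertex 0.187 -2.813 -3.164
vertex 0.266 -1.77 -1.229
endloop
endfacet
facet normal 0.036 0.475 0.879
outer loop
vertex 0.647 -2.262 -0.979
vertex 0.266 -1.77 -1.229
vertex -0.021 -2.298 -0.932
endloop
endfacet
facet normal -0.036 -0.473 -0.880
outer loop
vertex 0.187 -2.813 -3.164
vertex -0.099 -3.342 -2.868
vertex -0.48 -2.85 -3.117
endloop
endfacet
facet normal -0.082 0.879 -0.470
outer loop
vertex 0.187 -2.813 -3.164
vertex -0.48 -2.85 -3.117
vertex 0.266 -1.77 -1.229
endloop
endfacet
facet normal -0.082 0.879 -0.470
outer loop
vertex 0.266 -1.77 -1.229
vertex -0.48 -2.85 -3.117
vertex -0.402 -1.807 -1.182
endloop
endfacet
facet normal 0.036 0.475 0.879
outer loop
vertex 0.266 -1.77 -1.229
vertex -0.402 -1.807 -1.182
vertex -0.021 -2.298 -0.932
endloop
endfacet
facet normal -0.036 -0.474 -0.880
outer loop
vertex -0.48 -2.85 -3.117
vertex -0.099 -3.342 -2.868
vertex -0.767 -3.378 -2.821
endloop
endfacet
facet normal -0.903 0.393 -0.175
outer loop
vertex -0.48 -2.85 -3.117
vertex -0.767 -3.378 -2.821
vertex -0.402 -1.807 -1.182
endloop
endfacet
facet normal -0.904 0.392 -0.174
outer loop
vertex -0.402 -1.807 -1.182
vertex -0.767 -3.378 -2.821
vertex -0.688 -2.335 -0.885
endloop
endfacet
facet normal 0.036 0.475 0.879
outer loop
vertex -0.402 -1.807 -1.182
vertex -0.688 -2.335 -0.885
vertex -0.021 -2.298 -0.932
endloop
endfacet
facet normal -0.036 -0.475 -0.879
outer loop
vertex -0.767 -3.378 -2.821
vertex -0.099 -3.342 -2.868
vertex -0.386 -3.87 -2.571
endloop
endfacet
facet normal -0.822 -0.486 0.296
outer loop
vertex -0.767 -3.378 -2.821
vertex -0.386 -3.87 -2.571
vertex -0.688 -2.335 -0.885
endloop
endfacet
facet normal -0.822 -0.487 0.296
outer loop
vertex -0.688 -2.335 -0.885
vertex -0.386 -3.87 -2.571
vertex -0.307 -2.827 -0.636
endloop
endfacet
facet normal 0.036 0.473 0.880
outer loop
vertex -0.688 -2.335 -0.885
vertex -0.307 -2.827 -0.636
vertex -0.021 -2.298 -0.932
endloop
endfacet
facet normal -0.036 -0.475 -0.879
outer loop
vertex -0.386 -3.87 -2.571
vertex -0.099 -3.342 -2.868
vertex 0.282 -3.833 -2.618
endloop
endfacet
facet normal 0.082 -0.879 0.470
outer loop
vertex -0.386 -3.87 -2.571
vertex 0.282 -3.833 -2.618
vertex -0.307 -2.827 -0.636
endloop
endfacet
facet normal 0.082 -0.879 0.470
outer loop
vertex -0.307 -2.827 -0.636
vertex 0.282 -3.833 -2.618
vertex 0.36 -2.79 -0.683
endloop
endfacet
facet normal 0.036 0.473 0.880
outer loop
vertex -0.307 -2.827 -0.636
vertex 0.36 -2.79 -0.683
vertex -0.021 -2.298 -0.932
endloop
endfacet
facet normal -0.036 -0.475 -0.879
outer loop
vertex 0.282 -3.833 -2.618
vertex -0.099 -3.342 -2.868
vertex 0.568 -3.305 -2.915
endloop
endfacet
facet normal 0.904 -0.391 0.174
outer loop
vertex 0.282 -3.833 -2.618
vertex 0.568 -3.305 -2.915
vertex 0.36 -2.79 -0.683
endloop
endfacet
facet normal 0.903 -0.393 0.175
outer loop
vertex 0.36 -2.79 -0.683
vertex 0.568 -3.305 -2.915
vertex 0.647 -2.262 -0.979
endloop
endfacet
facet normal 0.036 0.474 0.880
outer loop
vertex 0.36 -2.79 -0.683
vertex 0.647 -2.262 -0.979
vertex -0.021 -2.298 -0.932
endloop
endfacet
facet normal 0.000 -0.531 -0.847
outer loop
vertex -2.929 -3.577 0.604
vertex -3.37 -3.15 0.336
vertex -2.702 -3.188 0.36
endloop
endfacet
facet normal 0.860 -0.211 0.464
outer loop
vertex -2.929 -3.577 0.604
vertex -2.702 -3.188 0.36
vertex -3.37 -2.03 2.124
endloop
endfacet
facet normal 0.000 -0.531 -0.848
outer loop
vertex -2.702 -3.188 0.36
vertex -3.37 -3.15 0.336
vertex -2.866 -2.776 0.102
endloop
endfacet
facet normal 0.909 0.409 0.076
outer loop
vertex -2.702 -3.188 0.36
vertex -2.866 -2.776 0.102
vertex -3.37 -2.03 2.124
endloop
endfacet
facet normal 0.000 -0.531 -0.848
outer loop
vertex -2.866 -2.776 0.102
vertex -3.37 -3.15 0.336
vertex -3.325 -2.583 -0.019
endloop
endfacet
facet normal 0.427 0.878 -0.218
outer loop
vertex -2.866 -2.776 0.102
vertex -3.325 -2.583 -0.019
vertex -3.37 -2.03 2.124
endloop
endfacet
facet normal 0.000 -0.531 -0.848
outer loop
vertex -3.325 -2.583 -0.019
vertex -3.37 -3.15 0.336
vertex -3.811 -2.722 0.068
endloop
endfacet
facet normal -0.307 0.920 -0.244
outer loop
vertex -3.325 -2.583 -0.019
vertex -3.811 -2.722 0.068
vertex -3.37 -2.03 2.124
endloop
endfacet
facet normal 0.000 -0.531 -0.848
outer loop
vertex -3.811 -2.722 0.068
vertex -3.37 -3.15 0.336
vertex -4.039 -3.112 0.312
endloop
endfacet
facet normal -0.860 0.511 0.013
outer loop
vertex -3.811 -2.722 0.068
vertex -4.039 -3.112 0.312
vertex -3.37 -2.03 2.124
endloop
endfacet
facet normal 0.000 -0.531 -0.848
outer loop
vertex -4.039 -3.112 0.312
vertex -3.37 -3.15 0.336
vertex -3.875 -3.524 0.57
endloop
endfacet
facet normal -0.909 -0.110 0.402
outer loop
vertex -4.039 -3.112 0.312
vertex -3.875 -3.524 0.57
vertex -3.37 -2.03 2.124
endloop
endfacet
facet normal 0.001 -0.531 -0.847
outer loop
vertex -3.875 -3.524 0.57
vertex -3.37 -3.15 0.336
vertex -3.415 -3.716 0.691
endloop
endfacet
facet normal -0.425 -0.580 0.695
outer loop
vertex -3.875 -3.524 0.57
vertex -3.415 -3.716 0.691
vertex -3.37 -2.03 2.124
endloop
endfacet
facet normal 0.000 -0.531 -0.847
outer loop
vertex -3.415 -3.716 0.691
vertex -3.37 -3.15 0.336
vertex -2.929 -3.577 0.604
endloop
endfacet
facet normal 0.307 -0.621 0.721
outer loop
vertex -3.415 -3.716 0.691
vertex -2.929 -3.577 0.604
vertex -3.37 -2.03 2.124
endloop
endfacet

endsolid


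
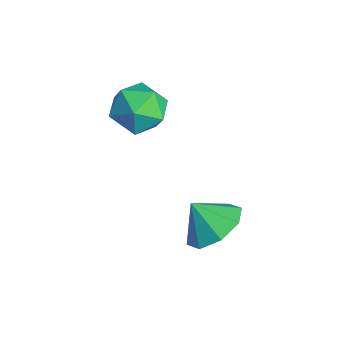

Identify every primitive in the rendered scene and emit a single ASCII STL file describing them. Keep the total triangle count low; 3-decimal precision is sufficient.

solid 
facet normal 0.249 -0.156 0.956
outer loop
vertex -0.278 -0.835 3.56
vertex -0.724 -1.74 3.529
vertex 0.252 -1.65 3.289
endloop
endfacet
facet normal 0.728 0.263 0.633
outer loop
vertex -0.278 -0.835 3.56
vertex 0.252 -1.65 3.289
vertex 0.372 -0.781 2.789
endloop
endfacet
facet normal 0.386 0.839 0.384
outer loop
vertex -0.278 -0.835 3.56
vertex 0.372 -0.781 2.789
vertex -0.53 -0.334 2.72
endloop
endfacet
facet normal -0.305 0.775 0.554
outer loop
vertex -0.278 -0.835 3.56
vertex -0.53 -0.334 2.72
vertex -1.208 -0.927 3.177
endloop
endfacet
facet normal -0.389 0.161 0.907
outer loop
vertex -0.278 -0.835 3.56
vertex -1.208 -0.927 3.177
vertex -0.724 -1.74 3.529
endloop
endfacet
facet normal 0.993 -0.094 0.075
outer loop
vertex 0.372 -0.781 2.789
vertex 0.252 -1.65 3.289
vertex 0.328 -1.653 2.283
endloop
endfacet
facet normal 0.218 -0.771 0.598
outer loop
vertex 0.252 -1.65 3.289
vertex -0.724 -1.74 3.529
vertex -0.35 -2.246 2.74
endloop
endfacet
facet normal -0.814 -0.260 0.519
outer loop
vertex -0.724 -1.74 3.529
vertex -1.208 -0.927 3.177
vertex -1.252 -1.799 2.671
endloop
endfacet
facet normal -0.678 0.734 -0.053
outer loop
vertex -1.208 -0.927 3.177
vertex -0.53 -0.334 2.72
vertex -1.132 -0.93 2.171
endloop
endfacet
facet normal 0.439 0.836 -0.328
outer loop
vertex -0.53 -0.334 2.72
vertex 0.372 -0.781 2.789
vertex -0.156 -0.84 1.931
endloop
endfacet
facet normal 0.305 -0.775 -0.554
outer loop
vertex -0.602 -1.745 1.9
vertex 0.328 -1.653 2.283
vertex -0.35 -2.246 2.74
endloop
endfacet
facet normal -0.386 -0.839 -0.384
outer loop
vertex -0.602 -1.745 1.9
vertex -0.35 -2.246 2.74
vertex -1.252 -1.799 2.671
endloop
endfacet
facet normal -0.728 -0.263 -0.633
outer loop
vertex -0.602 -1.745 1.9
vertex -1.252 -1.799 2.671
vertex -1.132 -0.93 2.171
endloop
endfacet
facet normal -0.249 0.156 -0.956
outer loop
vertex -0.602 -1.745 1.9
vertex -1.132 -0.93 2.171
vertex -0.156 -0.84 1.931
endloop
endfacet
facet normal 0.389 -0.161 -0.907
outer loop
vertex -0.602 -1.745 1.9
vertex -0.156 -0.84 1.931
vertex 0.328 -1.653 2.283
endloop
endfacet
facet normal 0.678 -0.734 0.053
outer loop
vertex -0.35 -2.246 2.74
vertex 0.328 -1.653 2.283
vertex 0.252 -1.65 3.289
endloop
endfacet
facet normal -0.439 -0.836 0.328
outer loop
vertex -1.252 -1.799 2.671
vertex -0.35 -2.246 2.74
vertex -0.724 -1.74 3.529
endloop
endfacet
facet normal -0.993 0.094 -0.075
outer loop
vertex -1.132 -0.93 2.171
vertex -1.252 -1.799 2.671
vertex -1.208 -0.927 3.177
endloop
endfacet
facet normal -0.218 0.771 -0.598
outer loop
vertex -0.156 -0.84 1.931
vertex -1.132 -0.93 2.171
vertex -0.53 -0.334 2.72
endloop
endfacet
facet normal 0.814 0.260 -0.519
outer loop
vertex 0.328 -1.653 2.283
vertex -0.156 -0.84 1.931
vertex 0.372 -0.781 2.789
endloop
endfacet
facet normal 0.397 0.489 -0.777
outer loop
vertex 3.401 0.528 0.222
vertex 2.794 -0.011 -0.428
vertex 2.702 0.886 0.09
endloop
endfacet
facet normal -0.043 0.270 0.962
outer loop
vertex 3.401 0.528 0.222
vertex 2.702 0.886 0.09
vertex 2.326 -0.589 0.488
endloop
endfacet
facet normal 0.397 0.489 -0.776
outer loop
vertex 2.702 0.886 0.09
vertex 2.794 -0.011 -0.428
vertex 2.057 0.718 -0.346
endloop
endfacet
facet normal -0.586 0.347 0.733
outer loop
vertex 2.702 0.886 0.09
vertex 2.057 0.718 -0.346
vertex 2.326 -0.589 0.488
endloop
endfacet
facet normal 0.397 0.489 -0.777
outer loop
vertex 2.057 0.718 -0.346
vertex 2.794 -0.011 -0.428
vertex 1.844 0.123 -0.829
endloop
endfacet
facet normal -0.931 0.039 0.362
outer loop
vertex 2.057 0.718 -0.346
vertex 1.844 0.123 -0.829
vertex 2.326 -0.589 0.488
endloop
endfacet
facet normal 0.397 0.489 -0.777
outer loop
vertex 1.844 0.123 -0.829
vertex 2.794 -0.011 -0.428
vertex 2.187 -0.551 -1.078
endloop
endfacet
facet normal -0.879 -0.472 0.067
outer loop
vertex 1.844 0.123 -0.829
vertex 2.187 -0.551 -1.078
vertex 2.326 -0.589 0.488
endloop
endfacet
facet normal 0.397 0.489 -0.777
outer loop
vertex 2.187 -0.551 -1.078
vertex 2.794 -0.011 -0.428
vertex 2.886 -0.908 -0.946
endloop
endfacet
facet normal -0.458 -0.889 0.019
outer loop
vertex 2.187 -0.551 -1.078
vertex 2.886 -0.908 -0.946
vertex 2.326 -0.589 0.488
endloop
endfacet
facet normal 0.396 0.489 -0.777
outer loop
vertex 2.886 -0.908 -0.946
vertex 2.794 -0.011 -0.428
vertex 3.531 -0.74 -0.511
endloop
endfacet
facet normal 0.084 -0.965 0.248
outer loop
vertex 2.886 -0.908 -0.946
vertex 3.531 -0.74 -0.511
vertex 2.326 -0.589 0.488
endloop
endfacet
facet normal 0.397 0.490 -0.776
outer loop
vertex 3.531 -0.74 -0.511
vertex 2.794 -0.011 -0.428
vertex 3.744 -0.145 -0.027
endloop
endfacet
facet normal 0.430 -0.657 0.619
outer loop
vertex 3.531 -0.74 -0.511
vertex 3.744 -0.145 -0.027
vertex 2.326 -0.589 0.488
endloop
endfacet
facet normal 0.397 0.490 -0.776
outer loop
vertex 3.744 -0.145 -0.027
vertex 2.794 -0.011 -0.428
vertex 3.401 0.528 0.222
endloop
endfacet
facet normal 0.378 -0.146 0.914
outer loop
vertex 3.744 -0.145 -0.027
vertex 3.401 0.528 0.222
vertex 2.326 -0.589 0.488
endloop
endfacet

endsolid


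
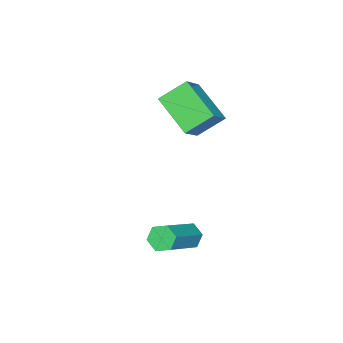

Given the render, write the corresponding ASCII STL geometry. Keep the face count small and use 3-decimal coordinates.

solid 
facet normal -0.841 -0.101 -0.532
outer loop
vertex 3.225 -1.575 -4.92
vertex 2.931 -1.577 -4.455
vertex 3.037 -1.102 -4.713
endloop
endfacet
facet normal 0.419 0.499 -0.759
outer loop
vertex 3.225 -1.575 -4.92
vertex 3.037 -1.102 -4.713
vertex 4.823 -1.382 -3.91
endloop
endfacet
facet normal 0.419 0.500 -0.758
outer loop
vertex 4.823 -1.382 -3.91
vertex 3.037 -1.102 -4.713
vertex 4.634 -0.908 -3.702
endloop
endfacet
facet normal 0.841 0.102 0.532
outer loop
vertex 4.823 -1.382 -3.91
vertex 4.634 -0.908 -3.702
vertex 4.529 -1.383 -3.445
endloop
endfacet
facet normal -0.841 -0.101 -0.532
outer loop
vertex 3.037 -1.102 -4.713
vertex 2.931 -1.577 -4.455
vertex 2.743 -1.104 -4.248
endloop
endfacet
facet normal -0.088 0.995 -0.052
outer loop
vertex 3.037 -1.102 -4.713
vertex 2.743 -1.104 -4.248
vertex 4.634 -0.908 -3.702
endloop
endfacet
facet normal -0.088 0.995 -0.052
outer loop
vertex 4.634 -0.908 -3.702
vertex 2.743 -1.104 -4.248
vertex 4.34 -0.91 -3.237
endloop
endfacet
facet normal 0.841 0.102 0.532
outer loop
vertex 4.634 -0.908 -3.702
vertex 4.34 -0.91 -3.237
vertex 4.529 -1.383 -3.445
endloop
endfacet
facet normal -0.841 -0.101 -0.532
outer loop
vertex 2.743 -1.104 -4.248
vertex 2.931 -1.577 -4.455
vertex 2.637 -1.578 -3.99
endloop
endfacet
facet normal -0.506 0.497 0.705
outer loop
vertex 2.743 -1.104 -4.248
vertex 2.637 -1.578 -3.99
vertex 4.34 -0.91 -3.237
endloop
endfacet
facet normal -0.506 0.494 0.707
outer loop
vertex 4.34 -0.91 -3.237
vertex 2.637 -1.578 -3.99
vertex 4.235 -1.385 -2.98
endloop
endfacet
facet normal 0.841 0.102 0.532
outer loop
vertex 4.34 -0.91 -3.237
vertex 4.235 -1.385 -2.98
vertex 4.529 -1.383 -3.445
endloop
endfacet
facet normal -0.841 -0.102 -0.532
outer loop
vertex 2.637 -1.578 -3.99
vertex 2.931 -1.577 -4.455
vertex 2.826 -2.052 -4.198
endloop
endfacet
facet normal -0.419 -0.500 0.758
outer loop
vertex 2.637 -1.578 -3.99
vertex 2.826 -2.052 -4.198
vertex 4.235 -1.385 -2.98
endloop
endfacet
facet normal -0.420 -0.499 0.758
outer loop
vertex 4.235 -1.385 -2.98
vertex 2.826 -2.052 -4.198
vertex 4.423 -1.858 -3.187
endloop
endfacet
facet normal 0.841 0.101 0.532
outer loop
vertex 4.235 -1.385 -2.98
vertex 4.423 -1.858 -3.187
vertex 4.529 -1.383 -3.445
endloop
endfacet
facet normal -0.841 -0.102 -0.532
outer loop
vertex 2.826 -2.052 -4.198
vertex 2.931 -1.577 -4.455
vertex 3.12 -2.05 -4.663
endloop
endfacet
facet normal 0.088 -0.995 0.052
outer loop
vertex 2.826 -2.052 -4.198
vertex 3.12 -2.05 -4.663
vertex 4.423 -1.858 -3.187
endloop
endfacet
facet normal 0.088 -0.995 0.052
outer loop
vertex 4.423 -1.858 -3.187
vertex 3.12 -2.05 -4.663
vertex 4.717 -1.856 -3.652
endloop
endfacet
facet normal 0.841 0.101 0.532
outer loop
vertex 4.423 -1.858 -3.187
vertex 4.717 -1.856 -3.652
vertex 4.529 -1.383 -3.445
endloop
endfacet
facet normal -0.841 -0.102 -0.532
outer loop
vertex 3.12 -2.05 -4.663
vertex 2.931 -1.577 -4.455
vertex 3.225 -1.575 -4.92
endloop
endfacet
facet normal 0.507 -0.494 -0.706
outer loop
vertex 3.12 -2.05 -4.663
vertex 3.225 -1.575 -4.92
vertex 4.717 -1.856 -3.652
endloop
endfacet
facet normal 0.506 -0.497 -0.705
outer loop
vertex 4.717 -1.856 -3.652
vertex 3.225 -1.575 -4.92
vertex 4.823 -1.382 -3.91
endloop
endfacet
facet normal 0.841 0.101 0.532
outer loop
vertex 4.717 -1.856 -3.652
vertex 4.823 -1.382 -3.91
vertex 4.529 -1.383 -3.445
endloop
endfacet
facet normal -0.611 0.505 0.610
outer loop
vertex -0.836 -4.23 -0.028
vertex 0.081 -4.018 0.716
vertex -0.471 -2.726 -0.907
endloop
endfacet
facet normal -0.765 -0.177 -0.620
outer loop
vertex 0.299 -3.362 -1.676
vertex -0.836 -4.23 -0.028
vertex -0.471 -2.726 -0.907
endloop
endfacet
facet normal -0.611 0.505 0.610
outer loop
vertex -0.471 -2.726 -0.907
vertex 0.081 -4.018 0.716
vertex 0.447 -2.514 -0.163
endloop
endfacet
facet normal 0.205 0.845 -0.494
outer loop
vertex 0.447 -2.514 -0.163
vertex 0.299 -3.362 -1.676
vertex -0.471 -2.726 -0.907
endloop
endfacet
facet normal -0.205 -0.845 0.494
outer loop
vertex -0.836 -4.23 -0.028
vertex 0.851 -4.654 -0.053
vertex 0.081 -4.018 0.716
endloop
endfacet
facet normal -0.765 -0.176 -0.620
outer loop
vertex -0.067 -4.866 -0.797
vertex -0.836 -4.23 -0.028
vertex 0.299 -3.362 -1.676
endloop
endfacet
facet normal -0.205 -0.845 0.494
outer loop
vertex -0.067 -4.866 -0.797
vertex 0.851 -4.654 -0.053
vertex -0.836 -4.23 -0.028
endloop
endfacet
facet normal 0.765 0.176 0.620
outer loop
vertex 0.081 -4.018 0.716
vertex 0.851 -4.654 -0.053
vertex 0.447 -2.514 -0.163
endloop
endfacet
facet normal 0.205 0.845 -0.494
outer loop
vertex 1.216 -3.15 -0.932
vertex 0.299 -3.362 -1.676
vertex 0.447 -2.514 -0.163
endloop
endfacet
facet normal 0.765 0.176 0.619
outer loop
vertex 0.447 -2.514 -0.163
vertex 0.851 -4.654 -0.053
vertex 1.216 -3.15 -0.932
endloop
endfacet
facet normal 0.611 -0.505 -0.609
outer loop
vertex 1.216 -3.15 -0.932
vertex -0.067 -4.866 -0.797
vertex 0.299 -3.362 -1.676
endloop
endfacet
facet normal 0.611 -0.505 -0.610
outer loop
vertex 0.851 -4.654 -0.053
vertex -0.067 -4.866 -0.797
vertex 1.216 -3.15 -0.932
endloop
endfacet

endsolid


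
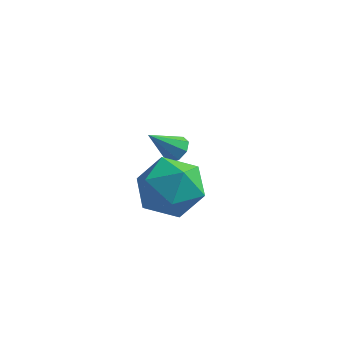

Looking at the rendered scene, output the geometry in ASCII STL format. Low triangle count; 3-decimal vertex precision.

solid 
facet normal 0.581 0.402 -0.708
outer loop
vertex -2.119 2.263 -1.455
vertex -2.505 2.124 -1.851
vertex -2.415 2.578 -1.519
endloop
endfacet
facet normal 0.211 0.381 0.900
outer loop
vertex -2.119 2.263 -1.455
vertex -2.415 2.578 -1.519
vertex -3.295 1.576 -0.889
endloop
endfacet
facet normal 0.581 0.402 -0.707
outer loop
vertex -2.415 2.578 -1.519
vertex -2.505 2.124 -1.851
vertex -2.763 2.627 -1.777
endloop
endfacet
facet normal -0.358 0.702 0.616
outer loop
vertex -2.415 2.578 -1.519
vertex -2.763 2.627 -1.777
vertex -3.295 1.576 -0.889
endloop
endfacet
facet normal 0.582 0.402 -0.707
outer loop
vertex -2.763 2.627 -1.777
vertex -2.505 2.124 -1.851
vertex -2.96 2.381 -2.079
endloop
endfacet
facet normal -0.841 0.527 0.120
outer loop
vertex -2.763 2.627 -1.777
vertex -2.96 2.381 -2.079
vertex -3.295 1.576 -0.889
endloop
endfacet
facet normal 0.581 0.401 -0.708
outer loop
vertex -2.96 2.381 -2.079
vertex -2.505 2.124 -1.851
vertex -2.891 1.984 -2.247
endloop
endfacet
facet normal -0.954 -0.041 -0.296
outer loop
vertex -2.96 2.381 -2.079
vertex -2.891 1.984 -2.247
vertex -3.295 1.576 -0.889
endloop
endfacet
facet normal 0.579 0.404 -0.708
outer loop
vertex -2.891 1.984 -2.247
vertex -2.505 2.124 -1.851
vertex -2.595 1.67 -2.184
endloop
endfacet
facet normal -0.630 -0.672 -0.389
outer loop
vertex -2.891 1.984 -2.247
vertex -2.595 1.67 -2.184
vertex -3.295 1.576 -0.889
endloop
endfacet
facet normal 0.582 0.403 -0.706
outer loop
vertex -2.595 1.67 -2.184
vertex -2.505 2.124 -1.851
vertex -2.247 1.621 -1.925
endloop
endfacet
facet normal -0.061 -0.993 -0.105
outer loop
vertex -2.595 1.67 -2.184
vertex -2.247 1.621 -1.925
vertex -3.295 1.576 -0.889
endloop
endfacet
facet normal 0.580 0.402 -0.708
outer loop
vertex -2.247 1.621 -1.925
vertex -2.505 2.124 -1.851
vertex -2.05 1.867 -1.624
endloop
endfacet
facet normal 0.422 -0.817 0.392
outer loop
vertex -2.247 1.621 -1.925
vertex -2.05 1.867 -1.624
vertex -3.295 1.576 -0.889
endloop
endfacet
facet normal 0.581 0.403 -0.707
outer loop
vertex -2.05 1.867 -1.624
vertex -2.505 2.124 -1.851
vertex -2.119 2.263 -1.455
endloop
endfacet
facet normal 0.535 -0.251 0.807
outer loop
vertex -2.05 1.867 -1.624
vertex -2.119 2.263 -1.455
vertex -3.295 1.576 -0.889
endloop
endfacet
facet normal -0.735 0.616 0.283
outer loop
vertex -1.813 -0.557 -0.622
vertex -2.554 -1.513 -0.466
vertex -1.866 -1.117 0.46
endloop
endfacet
facet normal -0.098 0.886 0.454
outer loop
vertex -1.813 -0.557 -0.622
vertex -1.866 -1.117 0.46
vertex -0.79 -0.766 0.007
endloop
endfacet
facet normal 0.284 0.948 -0.147
outer loop
vertex -1.813 -0.557 -0.622
vertex -0.79 -0.766 0.007
vertex -0.812 -0.946 -1.199
endloop
endfacet
facet normal -0.118 0.716 -0.688
outer loop
vertex -1.813 -0.557 -0.622
vertex -0.812 -0.946 -1.199
vertex -1.902 -1.408 -1.492
endloop
endfacet
facet normal -0.748 0.511 -0.423
outer loop
vertex -1.813 -0.557 -0.622
vertex -1.902 -1.408 -1.492
vertex -2.554 -1.513 -0.466
endloop
endfacet
facet normal 0.234 0.417 0.878
outer loop
vertex -0.79 -0.766 0.007
vertex -1.866 -1.117 0.46
vertex -0.898 -1.852 0.552
endloop
endfacet
facet normal -0.799 -0.020 0.602
outer loop
vertex -1.866 -1.117 0.46
vertex -2.554 -1.513 -0.466
vertex -1.988 -2.314 0.259
endloop
endfacet
facet normal -0.820 -0.190 -0.540
outer loop
vertex -2.554 -1.513 -0.466
vertex -1.902 -1.408 -1.492
vertex -2.01 -2.494 -0.947
endloop
endfacet
facet normal 0.200 0.142 -0.969
outer loop
vertex -1.902 -1.408 -1.492
vertex -0.812 -0.946 -1.199
vertex -0.934 -2.143 -1.4
endloop
endfacet
facet normal 0.851 0.517 -0.093
outer loop
vertex -0.812 -0.946 -1.199
vertex -0.79 -0.766 0.007
vertex -0.246 -1.747 -0.474
endloop
endfacet
facet normal 0.118 -0.716 0.688
outer loop
vertex -0.987 -2.703 -0.318
vertex -0.898 -1.852 0.552
vertex -1.988 -2.314 0.259
endloop
endfacet
facet normal -0.284 -0.948 0.147
outer loop
vertex -0.987 -2.703 -0.318
vertex -1.988 -2.314 0.259
vertex -2.01 -2.494 -0.947
endloop
endfacet
facet normal 0.098 -0.886 -0.454
outer loop
vertex -0.987 -2.703 -0.318
vertex -2.01 -2.494 -0.947
vertex -0.934 -2.143 -1.4
endloop
endfacet
facet normal 0.735 -0.616 -0.283
outer loop
vertex -0.987 -2.703 -0.318
vertex -0.934 -2.143 -1.4
vertex -0.246 -1.747 -0.474
endloop
endfacet
facet normal 0.748 -0.511 0.423
outer loop
vertex -0.987 -2.703 -0.318
vertex -0.246 -1.747 -0.474
vertex -0.898 -1.852 0.552
endloop
endfacet
facet normal -0.200 -0.142 0.969
outer loop
vertex -1.988 -2.314 0.259
vertex -0.898 -1.852 0.552
vertex -1.866 -1.117 0.46
endloop
endfacet
facet normal -0.851 -0.517 0.093
outer loop
vertex -2.01 -2.494 -0.947
vertex -1.988 -2.314 0.259
vertex -2.554 -1.513 -0.466
endloop
endfacet
facet normal -0.234 -0.417 -0.878
outer loop
vertex -0.934 -2.143 -1.4
vertex -2.01 -2.494 -0.947
vertex -1.902 -1.408 -1.492
endloop
endfacet
facet normal 0.799 0.020 -0.602
outer loop
vertex -0.246 -1.747 -0.474
vertex -0.934 -2.143 -1.4
vertex -0.812 -0.946 -1.199
endloop
endfacet
facet normal 0.820 0.190 0.540
outer loop
vertex -0.898 -1.852 0.552
vertex -0.246 -1.747 -0.474
vertex -0.79 -0.766 0.007
endloop
endfacet

endsolid


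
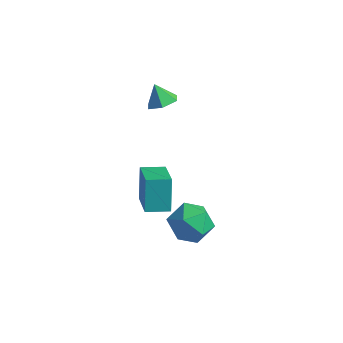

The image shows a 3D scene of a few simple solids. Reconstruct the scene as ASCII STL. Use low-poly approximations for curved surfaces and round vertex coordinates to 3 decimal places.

solid 
facet normal -0.602 0.635 -0.484
outer loop
vertex -0.609 2.279 -1.581
vertex 0.238 3.006 -1.681
vertex -0.186 1.587 -3.017
endloop
endfacet
facet normal -0.756 -0.648 0.090
outer loop
vertex 0.982 0.354 -2.079
vertex -0.609 2.279 -1.581
vertex -0.186 1.587 -3.017
endloop
endfacet
facet normal -0.602 0.635 -0.484
outer loop
vertex -0.186 1.587 -3.017
vertex 0.238 3.006 -1.681
vertex 0.661 2.313 -3.118
endloop
endfacet
facet normal 0.256 -0.420 -0.871
outer loop
vertex 0.661 2.313 -3.118
vertex 0.982 0.354 -2.079
vertex -0.186 1.587 -3.017
endloop
endfacet
facet normal -0.257 0.419 0.871
outer loop
vertex -0.609 2.279 -1.581
vertex 1.406 1.773 -0.743
vertex 0.238 3.006 -1.681
endloop
endfacet
facet normal -0.756 -0.648 0.090
outer loop
vertex 0.559 1.047 -0.642
vertex -0.609 2.279 -1.581
vertex 0.982 0.354 -2.079
endloop
endfacet
facet normal -0.256 0.420 0.870
outer loop
vertex 0.559 1.047 -0.642
vertex 1.406 1.773 -0.743
vertex -0.609 2.279 -1.581
endloop
endfacet
facet normal 0.756 0.648 -0.090
outer loop
vertex 0.238 3.006 -1.681
vertex 1.406 1.773 -0.743
vertex 0.661 2.313 -3.118
endloop
endfacet
facet normal 0.257 -0.420 -0.871
outer loop
vertex 1.829 1.081 -2.179
vertex 0.982 0.354 -2.079
vertex 0.661 2.313 -3.118
endloop
endfacet
facet normal 0.756 0.648 -0.090
outer loop
vertex 0.661 2.313 -3.118
vertex 1.406 1.773 -0.743
vertex 1.829 1.081 -2.179
endloop
endfacet
facet normal 0.602 -0.635 0.484
outer loop
vertex 1.829 1.081 -2.179
vertex 0.559 1.047 -0.642
vertex 0.982 0.354 -2.079
endloop
endfacet
facet normal 0.602 -0.635 0.484
outer loop
vertex 1.406 1.773 -0.743
vertex 0.559 1.047 -0.642
vertex 1.829 1.081 -2.179
endloop
endfacet
facet normal 0.510 -0.142 -0.848
outer loop
vertex 0.14 2.947 2.65
vertex -0.24 3.507 2.328
vertex 0.402 3.649 2.69
endloop
endfacet
facet normal 0.388 -0.196 0.900
outer loop
vertex 0.14 2.947 2.65
vertex 0.402 3.649 2.69
vertex -0.76 3.653 3.192
endloop
endfacet
facet normal 0.510 -0.143 -0.848
outer loop
vertex 0.402 3.649 2.69
vertex -0.24 3.507 2.328
vertex 0.022 4.209 2.367
endloop
endfacet
facet normal 0.312 0.625 0.716
outer loop
vertex 0.402 3.649 2.69
vertex 0.022 4.209 2.367
vertex -0.76 3.653 3.192
endloop
endfacet
facet normal 0.510 -0.143 -0.848
outer loop
vertex 0.022 4.209 2.367
vertex -0.24 3.507 2.328
vertex -0.619 4.068 2.005
endloop
endfacet
facet normal -0.351 0.896 0.272
outer loop
vertex 0.022 4.209 2.367
vertex -0.619 4.068 2.005
vertex -0.76 3.653 3.192
endloop
endfacet
facet normal 0.511 -0.143 -0.848
outer loop
vertex -0.619 4.068 2.005
vertex -0.24 3.507 2.328
vertex -0.881 3.366 1.965
endloop
endfacet
facet normal -0.937 0.349 0.011
outer loop
vertex -0.619 4.068 2.005
vertex -0.881 3.366 1.965
vertex -0.76 3.653 3.192
endloop
endfacet
facet normal 0.511 -0.142 -0.848
outer loop
vertex -0.881 3.366 1.965
vertex -0.24 3.507 2.328
vertex -0.501 2.806 2.288
endloop
endfacet
facet normal -0.860 -0.471 0.195
outer loop
vertex -0.881 3.366 1.965
vertex -0.501 2.806 2.288
vertex -0.76 3.653 3.192
endloop
endfacet
facet normal 0.510 -0.142 -0.848
outer loop
vertex -0.501 2.806 2.288
vertex -0.24 3.507 2.328
vertex 0.14 2.947 2.65
endloop
endfacet
facet normal -0.198 -0.743 0.639
outer loop
vertex -0.501 2.806 2.288
vertex 0.14 2.947 2.65
vertex -0.76 3.653 3.192
endloop
endfacet
facet normal -0.395 0.856 -0.335
outer loop
vertex 2.47 2.204 -3.928
vertex 1.586 2.055 -3.267
vertex 2.475 2.612 -2.891
endloop
endfacet
facet normal 0.317 0.882 -0.349
outer loop
vertex 2.47 2.204 -3.928
vertex 2.475 2.612 -2.891
vertex 3.388 2.122 -3.301
endloop
endfacet
facet normal 0.550 0.347 -0.760
outer loop
vertex 2.47 2.204 -3.928
vertex 3.388 2.122 -3.301
vertex 3.063 1.26 -3.93
endloop
endfacet
facet normal -0.019 -0.010 -1.000
outer loop
vertex 2.47 2.204 -3.928
vertex 3.063 1.26 -3.93
vertex 1.95 1.219 -3.909
endloop
endfacet
facet normal -0.603 0.304 -0.738
outer loop
vertex 2.47 2.204 -3.928
vertex 1.95 1.219 -3.909
vertex 1.586 2.055 -3.267
endloop
endfacet
facet normal 0.555 0.770 0.315
outer loop
vertex 3.388 2.122 -3.301
vertex 2.475 2.612 -2.891
vertex 3.07 1.921 -2.251
endloop
endfacet
facet normal -0.598 0.727 0.337
outer loop
vertex 2.475 2.612 -2.891
vertex 1.586 2.055 -3.267
vertex 1.957 1.88 -2.23
endloop
endfacet
facet normal -0.935 -0.165 -0.315
outer loop
vertex 1.586 2.055 -3.267
vertex 1.95 1.219 -3.909
vertex 1.632 1.018 -2.859
endloop
endfacet
facet normal 0.011 -0.674 -0.738
outer loop
vertex 1.95 1.219 -3.909
vertex 3.063 1.26 -3.93
vertex 2.545 0.528 -3.269
endloop
endfacet
facet normal 0.932 -0.096 -0.350
outer loop
vertex 3.063 1.26 -3.93
vertex 3.388 2.122 -3.301
vertex 3.434 1.085 -2.893
endloop
endfacet
facet normal 0.019 0.010 1.000
outer loop
vertex 2.55 0.936 -2.232
vertex 3.07 1.921 -2.251
vertex 1.957 1.88 -2.23
endloop
endfacet
facet normal -0.550 -0.347 0.760
outer loop
vertex 2.55 0.936 -2.232
vertex 1.957 1.88 -2.23
vertex 1.632 1.018 -2.859
endloop
endfacet
facet normal -0.317 -0.882 0.349
outer loop
vertex 2.55 0.936 -2.232
vertex 1.632 1.018 -2.859
vertex 2.545 0.528 -3.269
endloop
endfacet
facet normal 0.395 -0.856 0.335
outer loop
vertex 2.55 0.936 -2.232
vertex 2.545 0.528 -3.269
vertex 3.434 1.085 -2.893
endloop
endfacet
facet normal 0.603 -0.304 0.738
outer loop
vertex 2.55 0.936 -2.232
vertex 3.434 1.085 -2.893
vertex 3.07 1.921 -2.251
endloop
endfacet
facet normal -0.011 0.674 0.738
outer loop
vertex 1.957 1.88 -2.23
vertex 3.07 1.921 -2.251
vertex 2.475 2.612 -2.891
endloop
endfacet
facet normal -0.932 0.096 0.350
outer loop
vertex 1.632 1.018 -2.859
vertex 1.957 1.88 -2.23
vertex 1.586 2.055 -3.267
endloop
endfacet
facet normal -0.555 -0.770 -0.315
outer loop
vertex 2.545 0.528 -3.269
vertex 1.632 1.018 -2.859
vertex 1.95 1.219 -3.909
endloop
endfacet
facet normal 0.598 -0.727 -0.337
outer loop
vertex 3.434 1.085 -2.893
vertex 2.545 0.528 -3.269
vertex 3.063 1.26 -3.93
endloop
endfacet
facet normal 0.935 0.165 0.315
outer loop
vertex 3.07 1.921 -2.251
vertex 3.434 1.085 -2.893
vertex 3.388 2.122 -3.301
endloop
endfacet

endsolid


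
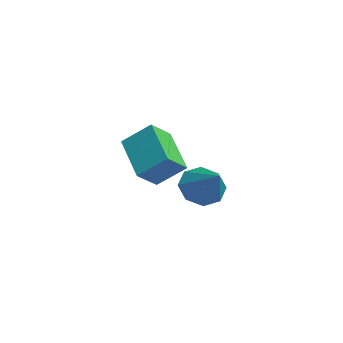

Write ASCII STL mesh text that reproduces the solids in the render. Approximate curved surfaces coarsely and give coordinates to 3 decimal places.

solid 
facet normal -0.778 -0.118 -0.616
outer loop
vertex 1.401 -0.297 2.739
vertex 0.855 -0.164 3.403
vertex 1.243 0.346 2.815
endloop
endfacet
facet normal 0.871 0.263 -0.415
outer loop
vertex 1.401 -0.297 2.739
vertex 1.243 0.346 2.815
vertex 2.085 0.024 4.377
endloop
endfacet
facet normal -0.778 -0.120 -0.617
outer loop
vertex 1.243 0.346 2.815
vertex 0.855 -0.164 3.403
vertex 0.857 0.689 3.235
endloop
endfacet
facet normal 0.569 0.811 -0.139
outer loop
vertex 1.243 0.346 2.815
vertex 0.857 0.689 3.235
vertex 2.085 0.024 4.377
endloop
endfacet
facet normal -0.779 -0.119 -0.615
outer loop
vertex 0.857 0.689 3.235
vertex 0.855 -0.164 3.403
vertex 0.471 0.533 3.754
endloop
endfacet
facet normal 0.142 0.914 0.380
outer loop
vertex 0.857 0.689 3.235
vertex 0.471 0.533 3.754
vertex 2.085 0.024 4.377
endloop
endfacet
facet normal -0.779 -0.119 -0.616
outer loop
vertex 0.471 0.533 3.754
vertex 0.855 -0.164 3.403
vertex 0.309 -0.032 4.068
endloop
endfacet
facet normal -0.163 0.515 0.842
outer loop
vertex 0.471 0.533 3.754
vertex 0.309 -0.032 4.068
vertex 2.085 0.024 4.377
endloop
endfacet
facet normal -0.779 -0.119 -0.616
outer loop
vertex 0.309 -0.032 4.068
vertex 0.855 -0.164 3.403
vertex 0.467 -0.674 3.992
endloop
endfacet
facet normal -0.165 -0.156 0.974
outer loop
vertex 0.309 -0.032 4.068
vertex 0.467 -0.674 3.992
vertex 2.085 0.024 4.377
endloop
endfacet
facet normal -0.779 -0.118 -0.616
outer loop
vertex 0.467 -0.674 3.992
vertex 0.855 -0.164 3.403
vertex 0.852 -1.018 3.571
endloop
endfacet
facet normal 0.137 -0.702 0.699
outer loop
vertex 0.467 -0.674 3.992
vertex 0.852 -1.018 3.571
vertex 2.085 0.024 4.377
endloop
endfacet
facet normal -0.779 -0.119 -0.616
outer loop
vertex 0.852 -1.018 3.571
vertex 0.855 -0.164 3.403
vertex 1.239 -0.861 3.052
endloop
endfacet
facet normal 0.565 -0.806 0.178
outer loop
vertex 0.852 -1.018 3.571
vertex 1.239 -0.861 3.052
vertex 2.085 0.024 4.377
endloop
endfacet
facet normal -0.778 -0.118 -0.616
outer loop
vertex 1.239 -0.861 3.052
vertex 0.855 -0.164 3.403
vertex 1.401 -0.297 2.739
endloop
endfacet
facet normal 0.869 -0.407 -0.283
outer loop
vertex 1.239 -0.861 3.052
vertex 1.401 -0.297 2.739
vertex 2.085 0.024 4.377
endloop
endfacet
facet normal -0.882 -0.033 0.471
outer loop
vertex -3.23 -1.844 4.085
vertex -2.798 -0.87 4.962
vertex -3.643 -1.016 3.369
endloop
endfacet
facet normal -0.313 -0.706 -0.635
outer loop
vertex -1.862 -0.95 2.418
vertex -3.23 -1.844 4.085
vertex -3.643 -1.016 3.369
endloop
endfacet
facet normal -0.882 -0.033 0.471
outer loop
vertex -3.643 -1.016 3.369
vertex -2.798 -0.87 4.962
vertex -3.211 -0.042 4.246
endloop
endfacet
facet normal -0.353 0.708 -0.612
outer loop
vertex -3.211 -0.042 4.246
vertex -1.862 -0.95 2.418
vertex -3.643 -1.016 3.369
endloop
endfacet
facet normal 0.353 -0.708 0.612
outer loop
vertex -3.23 -1.844 4.085
vertex -1.017 -0.804 4.011
vertex -2.798 -0.87 4.962
endloop
endfacet
facet normal -0.313 -0.706 -0.635
outer loop
vertex -1.449 -1.778 3.134
vertex -3.23 -1.844 4.085
vertex -1.862 -0.95 2.418
endloop
endfacet
facet normal 0.353 -0.708 0.612
outer loop
vertex -1.449 -1.778 3.134
vertex -1.017 -0.804 4.011
vertex -3.23 -1.844 4.085
endloop
endfacet
facet normal 0.313 0.706 0.635
outer loop
vertex -2.798 -0.87 4.962
vertex -1.017 -0.804 4.011
vertex -3.211 -0.042 4.246
endloop
endfacet
facet normal -0.353 0.708 -0.612
outer loop
vertex -1.43 0.024 3.295
vertex -1.862 -0.95 2.418
vertex -3.211 -0.042 4.246
endloop
endfacet
facet normal 0.313 0.706 0.635
outer loop
vertex -3.211 -0.042 4.246
vertex -1.017 -0.804 4.011
vertex -1.43 0.024 3.295
endloop
endfacet
facet normal 0.882 0.033 -0.471
outer loop
vertex -1.43 0.024 3.295
vertex -1.449 -1.778 3.134
vertex -1.862 -0.95 2.418
endloop
endfacet
facet normal 0.882 0.033 -0.471
outer loop
vertex -1.017 -0.804 4.011
vertex -1.449 -1.778 3.134
vertex -1.43 0.024 3.295
endloop
endfacet

endsolid


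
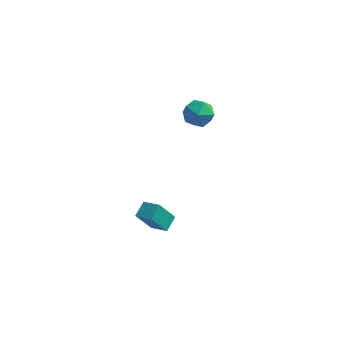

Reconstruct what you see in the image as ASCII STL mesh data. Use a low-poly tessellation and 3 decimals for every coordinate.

solid 
facet normal -0.375 0.284 0.882
outer loop
vertex -1.404 1.563 4.379
vertex -1.571 0.587 4.622
vertex -0.682 1.026 4.859
endloop
endfacet
facet normal 0.119 0.746 0.656
outer loop
vertex -1.404 1.563 4.379
vertex -0.682 1.026 4.859
vertex -0.428 1.655 4.098
endloop
endfacet
facet normal -0.088 0.996 0.021
outer loop
vertex -1.404 1.563 4.379
vertex -0.428 1.655 4.098
vertex -1.161 1.605 3.39
endloop
endfacet
facet normal -0.710 0.689 -0.145
outer loop
vertex -1.404 1.563 4.379
vertex -1.161 1.605 3.39
vertex -1.868 0.944 3.714
endloop
endfacet
facet normal -0.888 0.248 0.388
outer loop
vertex -1.404 1.563 4.379
vertex -1.868 0.944 3.714
vertex -1.571 0.587 4.622
endloop
endfacet
facet normal 0.729 0.388 0.564
outer loop
vertex -0.428 1.655 4.098
vertex -0.682 1.026 4.859
vertex 0.008 0.736 4.166
endloop
endfacet
facet normal -0.070 -0.360 0.930
outer loop
vertex -0.682 1.026 4.859
vertex -1.571 0.587 4.622
vertex -0.699 0.075 4.49
endloop
endfacet
facet normal -0.899 -0.417 0.130
outer loop
vertex -1.571 0.587 4.622
vertex -1.868 0.944 3.714
vertex -1.432 0.025 3.782
endloop
endfacet
facet normal -0.612 0.295 -0.733
outer loop
vertex -1.868 0.944 3.714
vertex -1.161 1.605 3.39
vertex -1.178 0.654 3.021
endloop
endfacet
facet normal 0.395 0.792 -0.465
outer loop
vertex -1.161 1.605 3.39
vertex -0.428 1.655 4.098
vertex -0.289 1.093 3.258
endloop
endfacet
facet normal 0.710 -0.689 0.145
outer loop
vertex -0.456 0.117 3.501
vertex 0.008 0.736 4.166
vertex -0.699 0.075 4.49
endloop
endfacet
facet normal 0.088 -0.996 -0.021
outer loop
vertex -0.456 0.117 3.501
vertex -0.699 0.075 4.49
vertex -1.432 0.025 3.782
endloop
endfacet
facet normal -0.119 -0.746 -0.656
outer loop
vertex -0.456 0.117 3.501
vertex -1.432 0.025 3.782
vertex -1.178 0.654 3.021
endloop
endfacet
facet normal 0.375 -0.284 -0.882
outer loop
vertex -0.456 0.117 3.501
vertex -1.178 0.654 3.021
vertex -0.289 1.093 3.258
endloop
endfacet
facet normal 0.888 -0.248 -0.388
outer loop
vertex -0.456 0.117 3.501
vertex -0.289 1.093 3.258
vertex 0.008 0.736 4.166
endloop
endfacet
facet normal 0.612 -0.295 0.733
outer loop
vertex -0.699 0.075 4.49
vertex 0.008 0.736 4.166
vertex -0.682 1.026 4.859
endloop
endfacet
facet normal -0.395 -0.792 0.465
outer loop
vertex -1.432 0.025 3.782
vertex -0.699 0.075 4.49
vertex -1.571 0.587 4.622
endloop
endfacet
facet normal -0.729 -0.388 -0.564
outer loop
vertex -1.178 0.654 3.021
vertex -1.432 0.025 3.782
vertex -1.868 0.944 3.714
endloop
endfacet
facet normal 0.070 0.360 -0.930
outer loop
vertex -0.289 1.093 3.258
vertex -1.178 0.654 3.021
vertex -1.161 1.605 3.39
endloop
endfacet
facet normal 0.899 0.417 -0.130
outer loop
vertex 0.008 0.736 4.166
vertex -0.289 1.093 3.258
vertex -0.428 1.655 4.098
endloop
endfacet
facet normal -0.439 -0.318 0.840
outer loop
vertex -2.437 -2.925 -2.582
vertex -2.27 -1.988 -2.14
vertex -3.489 -2.547 -2.989
endloop
endfacet
facet normal -0.158 -0.893 -0.421
outer loop
vertex -2.75 -2.012 -4.4
vertex -2.437 -2.925 -2.582
vertex -3.489 -2.547 -2.989
endloop
endfacet
facet normal -0.440 -0.318 0.840
outer loop
vertex -3.489 -2.547 -2.989
vertex -2.27 -1.988 -2.14
vertex -3.322 -1.609 -2.547
endloop
endfacet
facet normal -0.884 0.319 -0.342
outer loop
vertex -3.322 -1.609 -2.547
vertex -2.75 -2.012 -4.4
vertex -3.489 -2.547 -2.989
endloop
endfacet
facet normal 0.884 -0.319 0.342
outer loop
vertex -2.437 -2.925 -2.582
vertex -1.531 -1.453 -3.551
vertex -2.27 -1.988 -2.14
endloop
endfacet
facet normal -0.159 -0.893 -0.421
outer loop
vertex -1.698 -2.391 -3.993
vertex -2.437 -2.925 -2.582
vertex -2.75 -2.012 -4.4
endloop
endfacet
facet normal 0.884 -0.319 0.342
outer loop
vertex -1.698 -2.391 -3.993
vertex -1.531 -1.453 -3.551
vertex -2.437 -2.925 -2.582
endloop
endfacet
facet normal 0.159 0.893 0.422
outer loop
vertex -2.27 -1.988 -2.14
vertex -1.531 -1.453 -3.551
vertex -3.322 -1.609 -2.547
endloop
endfacet
facet normal -0.884 0.319 -0.342
outer loop
vertex -2.583 -1.075 -3.958
vertex -2.75 -2.012 -4.4
vertex -3.322 -1.609 -2.547
endloop
endfacet
facet normal 0.158 0.893 0.421
outer loop
vertex -3.322 -1.609 -2.547
vertex -1.531 -1.453 -3.551
vertex -2.583 -1.075 -3.958
endloop
endfacet
facet normal 0.440 0.318 -0.840
outer loop
vertex -2.583 -1.075 -3.958
vertex -1.698 -2.391 -3.993
vertex -2.75 -2.012 -4.4
endloop
endfacet
facet normal 0.439 0.318 -0.840
outer loop
vertex -1.531 -1.453 -3.551
vertex -1.698 -2.391 -3.993
vertex -2.583 -1.075 -3.958
endloop
endfacet

endsolid
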